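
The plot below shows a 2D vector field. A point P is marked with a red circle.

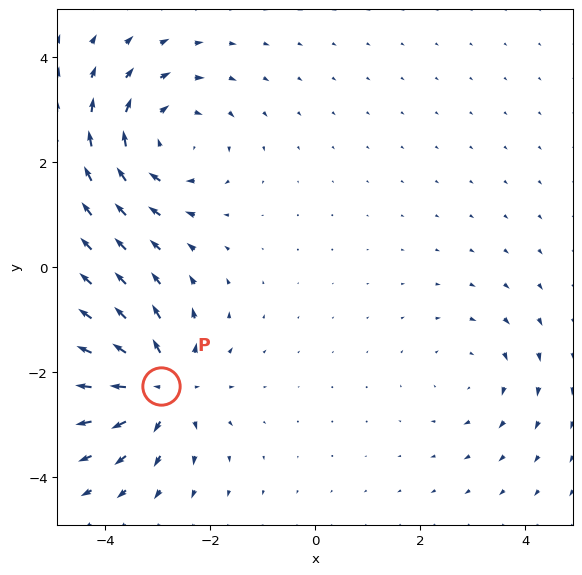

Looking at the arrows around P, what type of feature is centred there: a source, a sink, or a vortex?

source

At P (-2.9, -2.3) the arrows spread outward. Divergence about +6, curl ≈0 — positive divergence with near-zero curl is a source.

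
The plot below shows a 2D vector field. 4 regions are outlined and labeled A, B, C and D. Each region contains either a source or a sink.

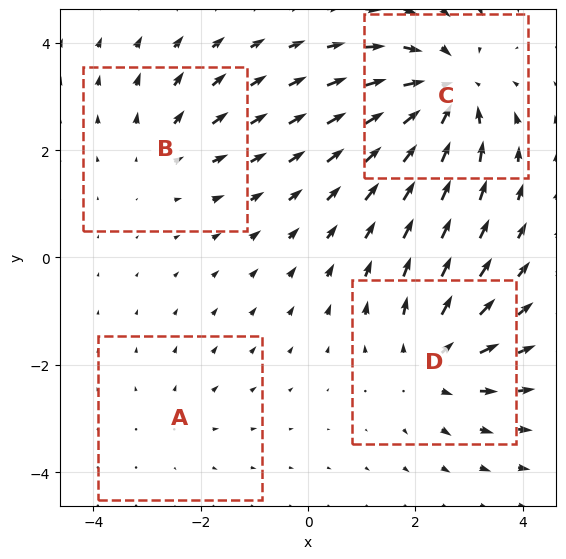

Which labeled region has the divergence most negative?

C

Divergence at each region's feature centre — A: about +2, B: about +3, C: about -6, D: about +5. Region C is most negative.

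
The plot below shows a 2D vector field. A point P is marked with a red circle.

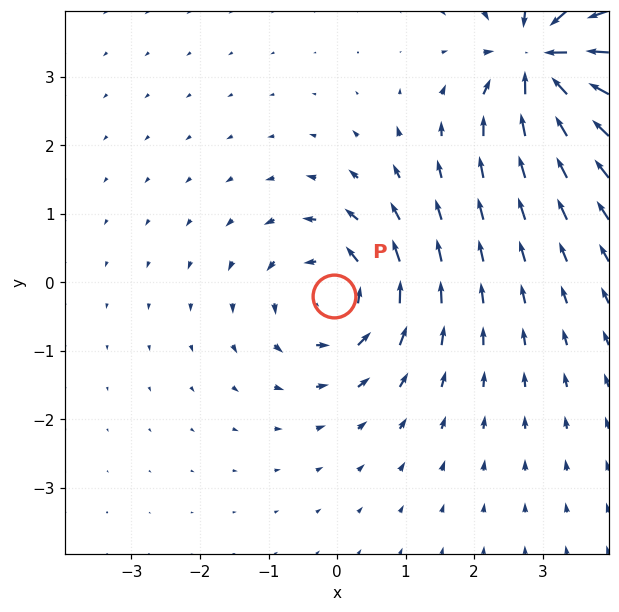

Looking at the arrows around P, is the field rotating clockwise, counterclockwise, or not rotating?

counterclockwise

Near P at (-0.0, -0.2) the arrows circulate counterclockwise. The curl (z-component) there is about +3; positive curl means counterclockwise rotation.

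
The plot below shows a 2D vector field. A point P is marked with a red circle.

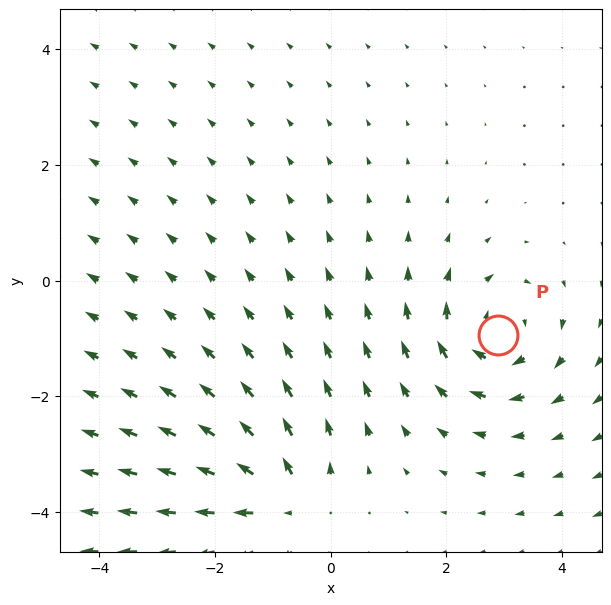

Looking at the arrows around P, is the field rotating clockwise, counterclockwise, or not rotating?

clockwise

Near P at (2.9, -0.9) the arrows circulate clockwise. The curl (z-component) there is about -4; negative curl means clockwise rotation.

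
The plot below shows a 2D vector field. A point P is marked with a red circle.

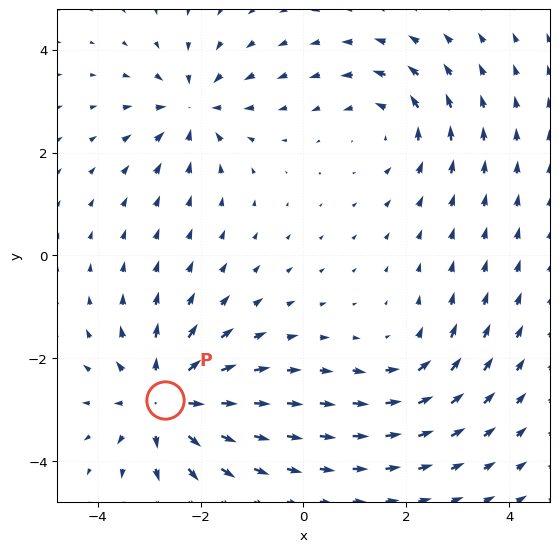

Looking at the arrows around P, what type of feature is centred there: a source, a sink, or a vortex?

At P (-2.7, -2.8) the arrows spread outward. Divergence about +5, curl ≈0 — positive divergence with near-zero curl is a source.

source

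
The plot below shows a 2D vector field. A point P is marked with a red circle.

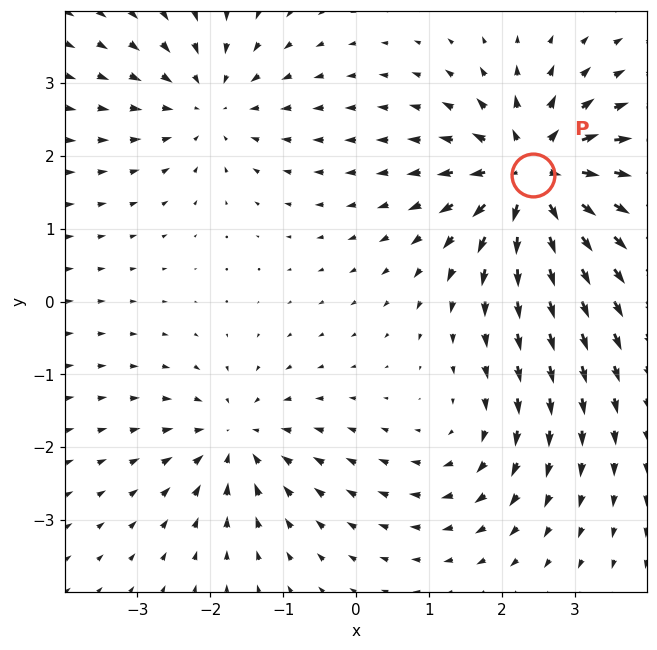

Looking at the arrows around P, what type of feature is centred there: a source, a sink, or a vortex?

source

At P (2.4, 1.7) the arrows spread outward. Divergence about +7, curl ≈0 — positive divergence with near-zero curl is a source.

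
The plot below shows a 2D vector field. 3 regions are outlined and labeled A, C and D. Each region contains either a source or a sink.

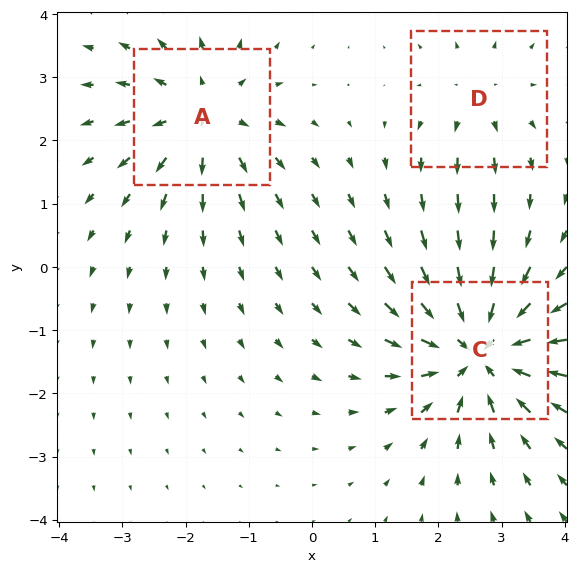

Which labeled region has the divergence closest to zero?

D

Divergence at each region's feature centre — A: about +3, C: about -5, D: about +2. Region D is closest to zero.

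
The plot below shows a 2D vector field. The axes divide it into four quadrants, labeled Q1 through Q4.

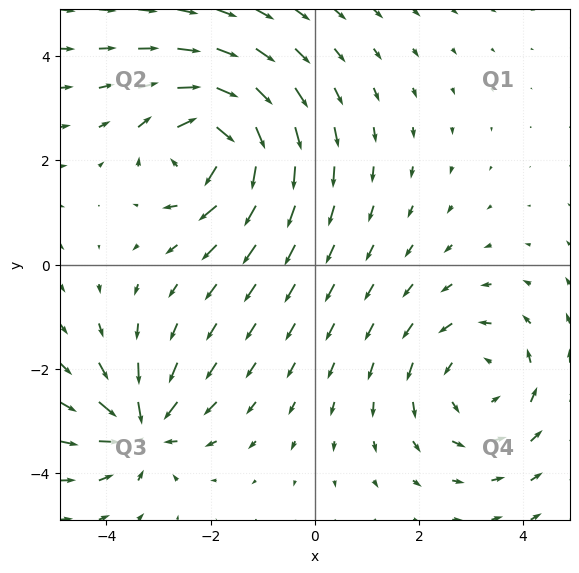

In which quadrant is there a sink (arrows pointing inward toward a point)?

The sink sits at approximately (-3.3, -3.1), which lies in quadrant Q3. The divergence there is about -4, negative as expected for a sink.

Q3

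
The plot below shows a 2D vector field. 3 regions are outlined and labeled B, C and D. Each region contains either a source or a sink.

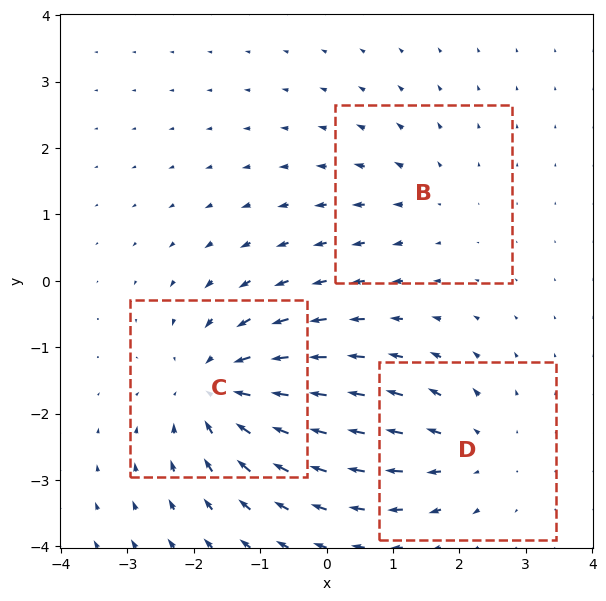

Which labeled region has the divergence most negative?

C

Divergence at each region's feature centre — B: about +2, C: about -5, D: about +3. Region C is most negative.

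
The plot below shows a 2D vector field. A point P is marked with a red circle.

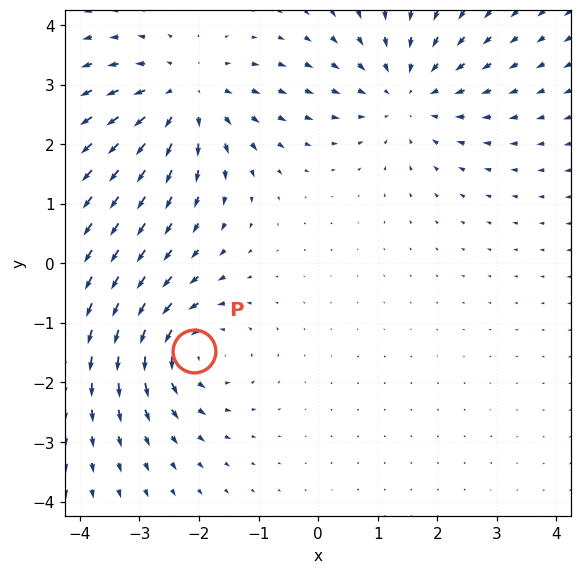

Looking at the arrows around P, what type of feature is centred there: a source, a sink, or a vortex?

vortex

At P (-2.1, -1.5) the arrows circulate counterclockwise. Divergence ≈0, curl about +4 — near-zero divergence with nonzero curl is a vortex.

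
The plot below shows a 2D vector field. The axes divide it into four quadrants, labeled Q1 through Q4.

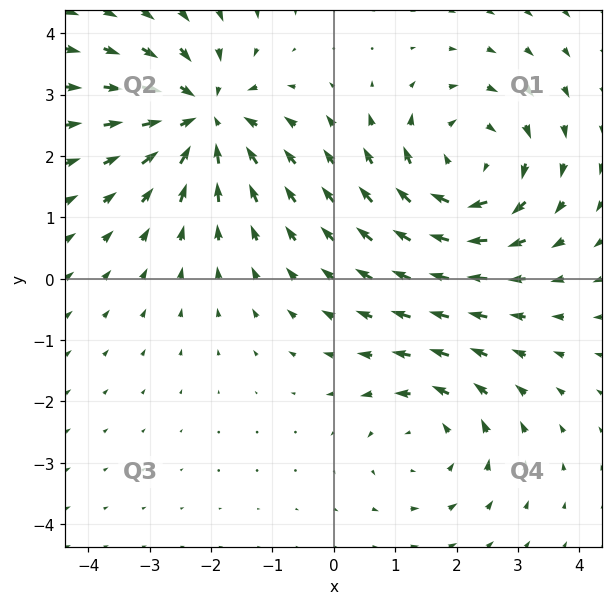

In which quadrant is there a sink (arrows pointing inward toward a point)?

Q2

The sink sits at approximately (-2.1, 2.6), which lies in quadrant Q2. The divergence there is about -4, negative as expected for a sink.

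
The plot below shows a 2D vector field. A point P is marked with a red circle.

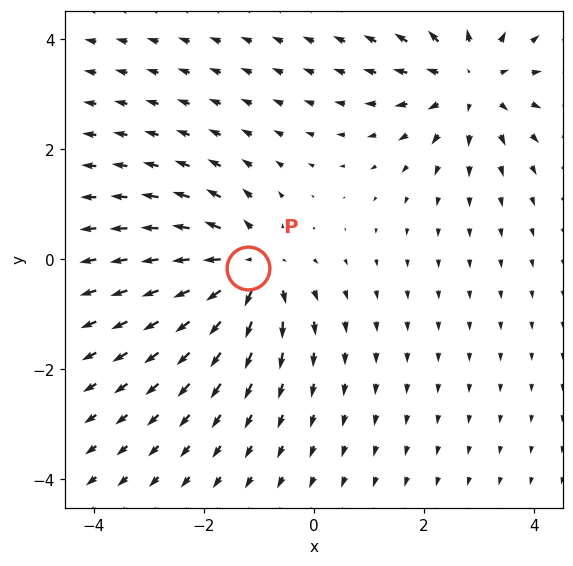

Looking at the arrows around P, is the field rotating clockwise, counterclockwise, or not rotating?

Near P at (-1.2, -0.2) the arrows show no circulation. The curl there is ≈0.

not rotating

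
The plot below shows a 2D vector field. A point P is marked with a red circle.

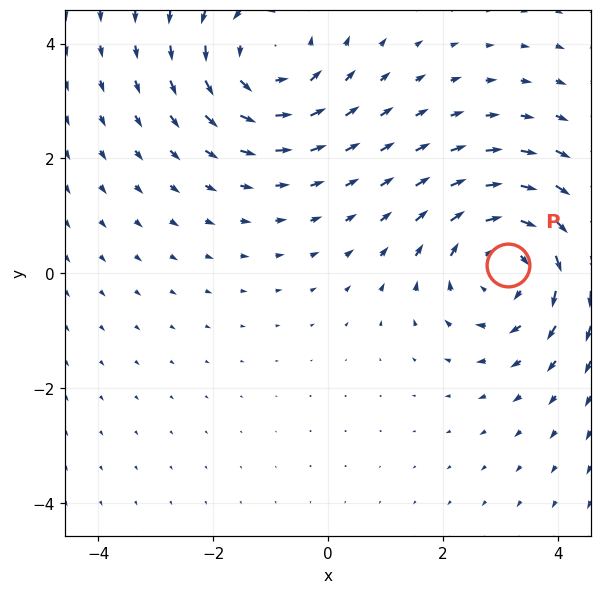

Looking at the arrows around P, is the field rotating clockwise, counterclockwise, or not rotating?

Near P at (3.1, 0.2) the arrows circulate clockwise. The curl (z-component) there is about -4; negative curl means clockwise rotation.

clockwise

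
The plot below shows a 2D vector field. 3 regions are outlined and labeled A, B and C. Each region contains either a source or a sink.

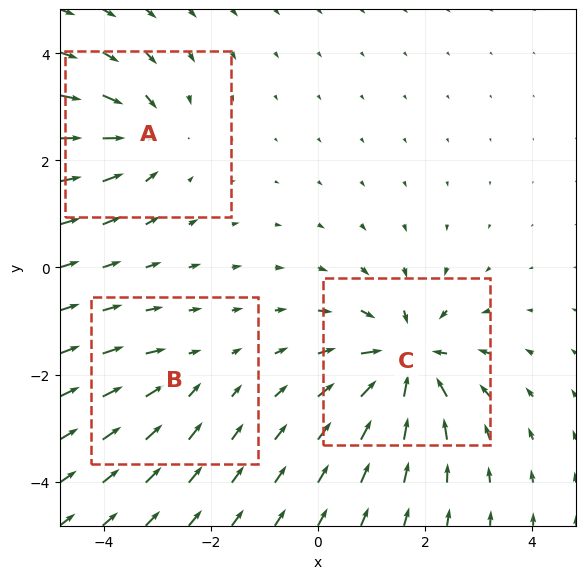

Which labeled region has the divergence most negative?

C

Divergence at each region's feature centre — A: about -4, B: about -2, C: about -6. Region C is most negative.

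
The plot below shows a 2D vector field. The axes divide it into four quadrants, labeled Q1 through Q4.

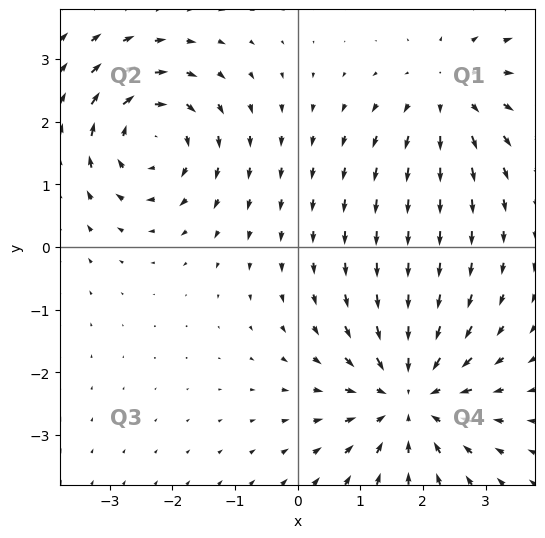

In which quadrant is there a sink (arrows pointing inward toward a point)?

Q4

The sink sits at approximately (1.8, -2.4), which lies in quadrant Q4. The divergence there is about -4, negative as expected for a sink.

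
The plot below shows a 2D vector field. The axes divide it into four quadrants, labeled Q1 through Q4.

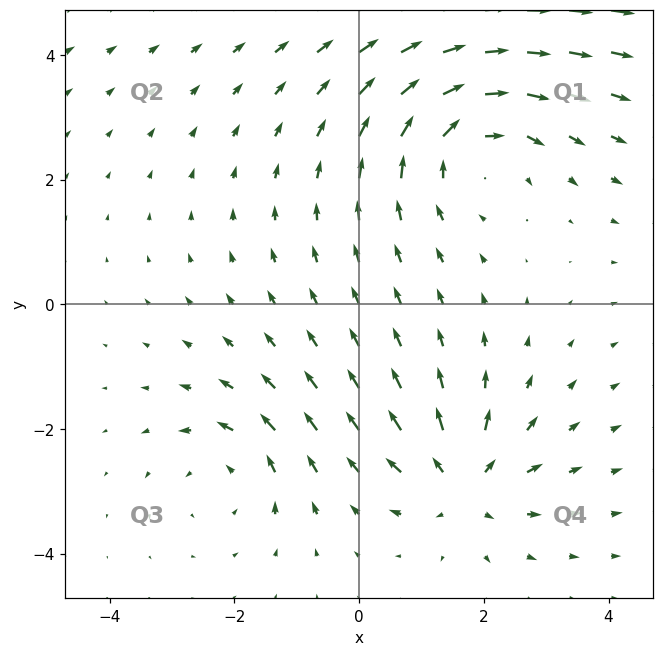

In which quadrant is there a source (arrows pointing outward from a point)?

The source sits at approximately (1.7, -2.9), which lies in quadrant Q4. The divergence there is about +4, positive as expected for a source.

Q4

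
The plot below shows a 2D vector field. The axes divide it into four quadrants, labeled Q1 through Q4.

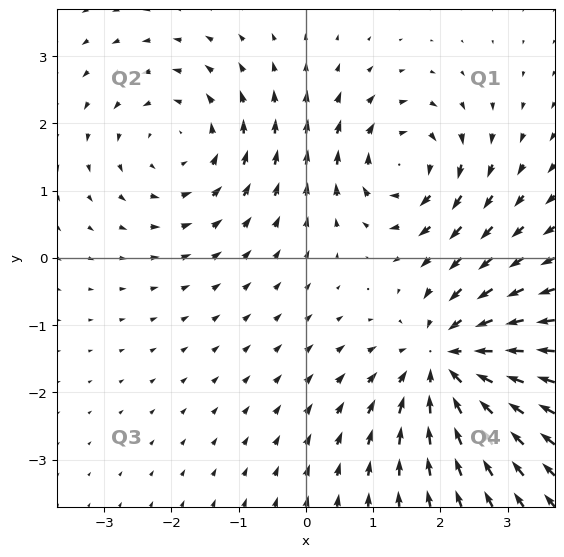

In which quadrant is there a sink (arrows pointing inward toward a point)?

Q4

The sink sits at approximately (2.1, -1.5), which lies in quadrant Q4. The divergence there is about -5, negative as expected for a sink.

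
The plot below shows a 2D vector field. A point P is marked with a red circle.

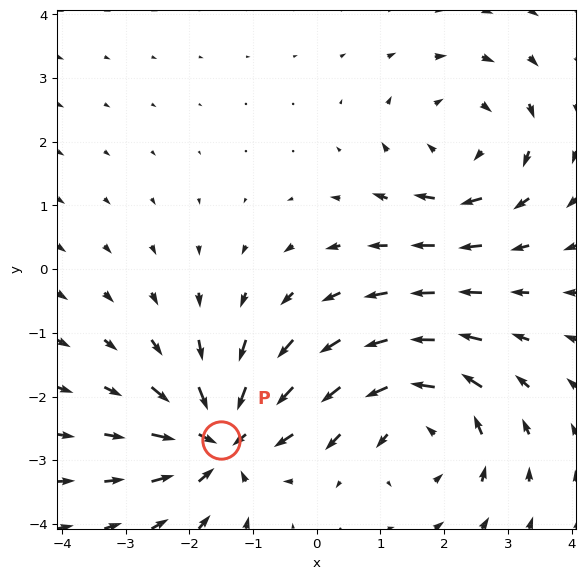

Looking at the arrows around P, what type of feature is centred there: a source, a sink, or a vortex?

sink

At P (-1.5, -2.7) the arrows converge inward. Divergence about -6, curl ≈0 — negative divergence with near-zero curl is a sink.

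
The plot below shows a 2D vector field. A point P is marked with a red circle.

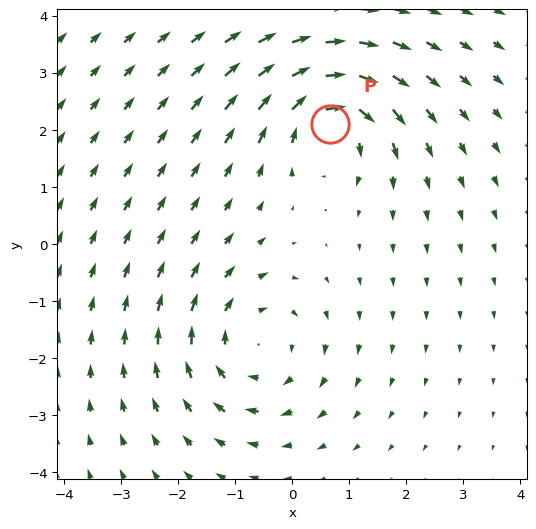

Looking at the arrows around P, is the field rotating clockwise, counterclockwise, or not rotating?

clockwise

Near P at (0.7, 2.1) the arrows circulate clockwise. The curl (z-component) there is about -4; negative curl means clockwise rotation.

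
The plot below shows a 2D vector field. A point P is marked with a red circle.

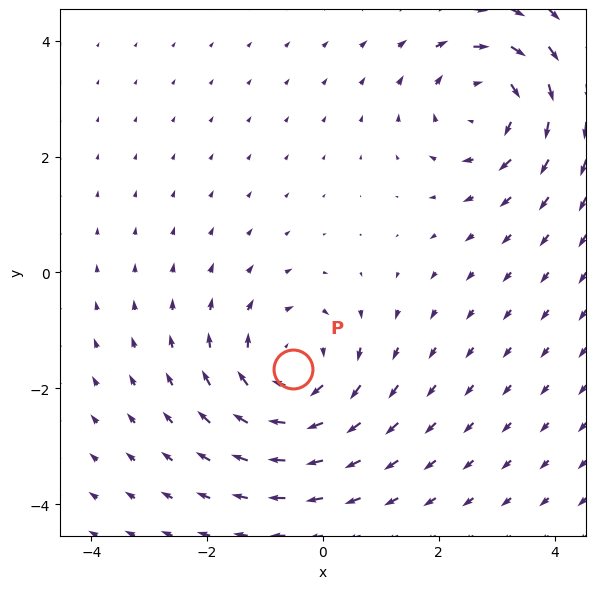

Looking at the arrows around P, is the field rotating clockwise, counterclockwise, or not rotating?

clockwise

Near P at (-0.5, -1.7) the arrows circulate clockwise. The curl (z-component) there is about -4; negative curl means clockwise rotation.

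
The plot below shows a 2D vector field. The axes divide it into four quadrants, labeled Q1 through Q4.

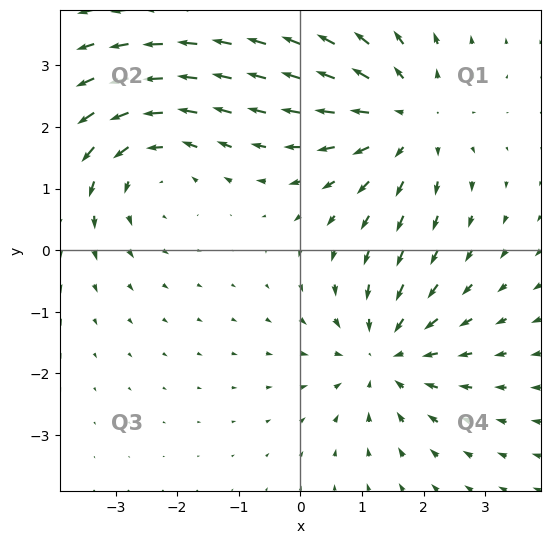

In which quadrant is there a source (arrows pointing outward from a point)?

Q1

The source sits at approximately (1.7, 2.1), which lies in quadrant Q1. The divergence there is about +3, positive as expected for a source.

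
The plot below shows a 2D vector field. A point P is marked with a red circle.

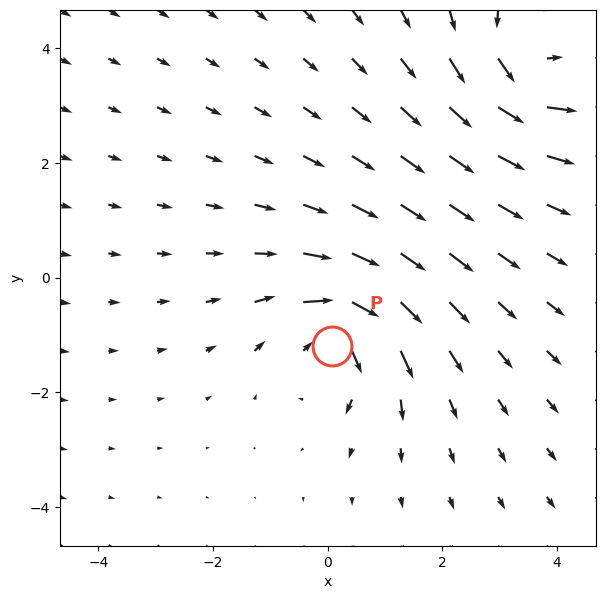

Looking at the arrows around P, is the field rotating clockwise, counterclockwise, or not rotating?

Near P at (0.1, -1.2) the arrows circulate clockwise. The curl (z-component) there is about -5; negative curl means clockwise rotation.

clockwise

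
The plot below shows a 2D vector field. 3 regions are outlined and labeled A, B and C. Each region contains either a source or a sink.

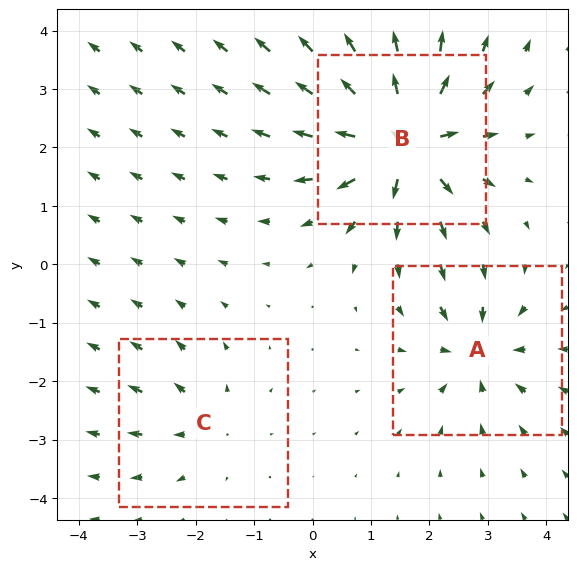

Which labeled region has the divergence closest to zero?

Divergence at each region's feature centre — A: about -4, B: about +7, C: about +2. Region C is closest to zero.

C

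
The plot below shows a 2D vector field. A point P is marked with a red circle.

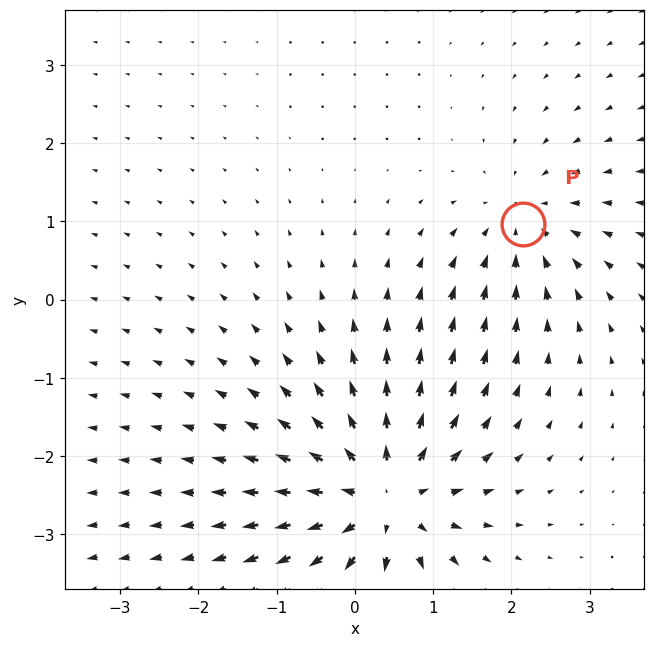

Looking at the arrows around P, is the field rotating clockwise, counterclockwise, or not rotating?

not rotating

Near P at (2.2, 1.0) the arrows show no circulation. The curl there is ≈0.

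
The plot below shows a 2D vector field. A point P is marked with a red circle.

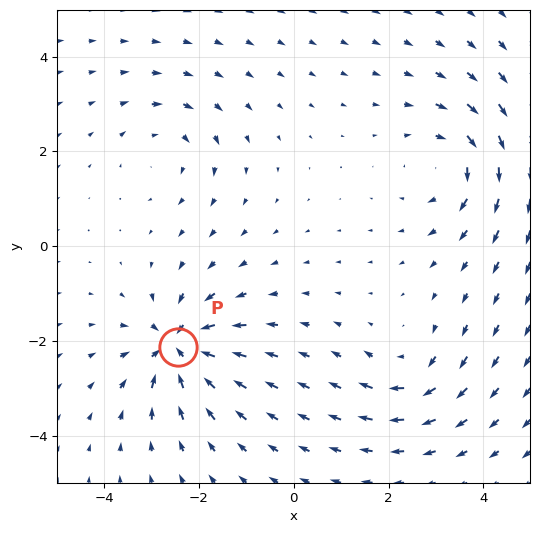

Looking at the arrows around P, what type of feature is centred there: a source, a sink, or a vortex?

At P (-2.4, -2.1) the arrows converge inward. Divergence about -7, curl ≈0 — negative divergence with near-zero curl is a sink.

sink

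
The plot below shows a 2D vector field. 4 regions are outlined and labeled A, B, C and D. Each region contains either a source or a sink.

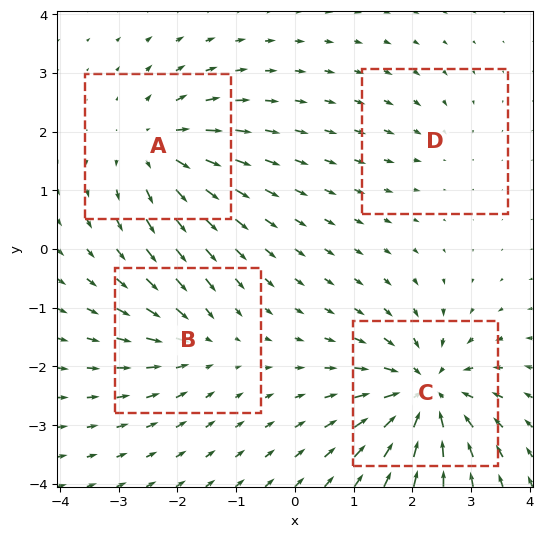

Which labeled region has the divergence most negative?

C

Divergence at each region's feature centre — A: about +6, B: about -4, C: about -8, D: about -2. Region C is most negative.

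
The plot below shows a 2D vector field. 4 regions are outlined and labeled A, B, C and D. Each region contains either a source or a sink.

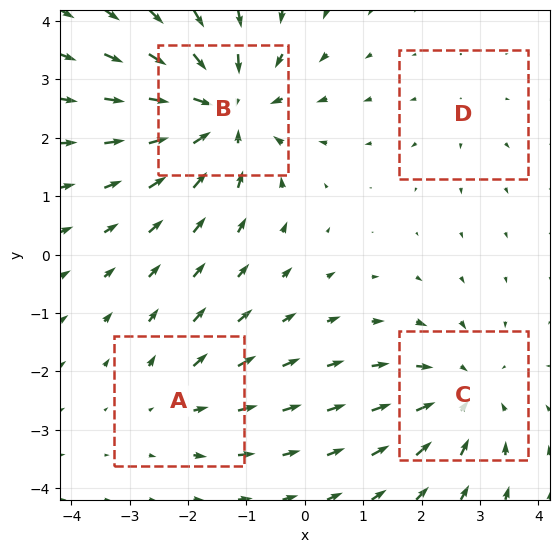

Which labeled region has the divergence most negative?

B

Divergence at each region's feature centre — A: about +3, B: about -6, C: about -4, D: about +2. Region B is most negative.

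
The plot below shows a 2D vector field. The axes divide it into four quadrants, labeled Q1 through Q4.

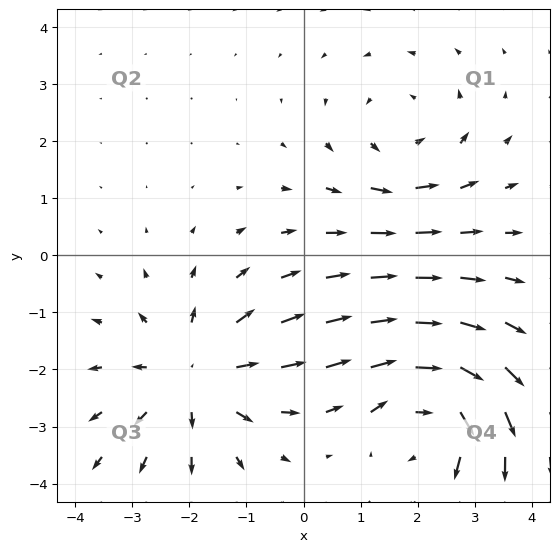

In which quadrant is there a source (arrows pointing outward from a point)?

The source sits at approximately (-1.9, -2.1), which lies in quadrant Q3. The divergence there is about +3, positive as expected for a source.

Q3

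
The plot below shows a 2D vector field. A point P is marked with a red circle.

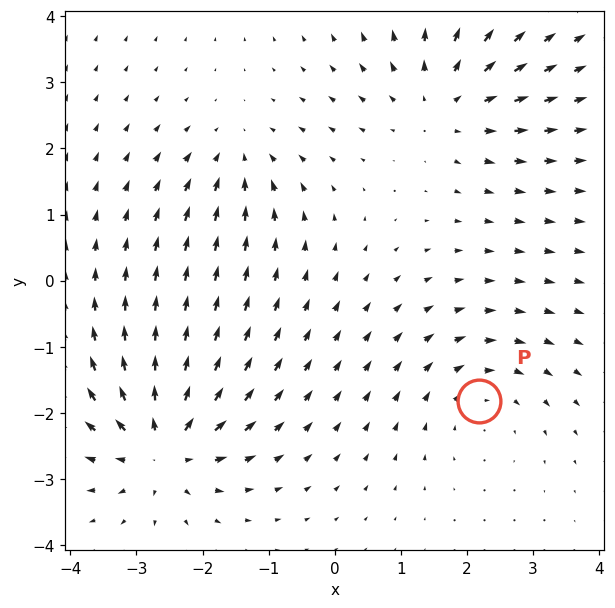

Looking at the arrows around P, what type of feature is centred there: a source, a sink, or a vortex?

vortex

At P (2.2, -1.8) the arrows circulate clockwise. Divergence ≈0, curl about -3 — near-zero divergence with nonzero curl is a vortex.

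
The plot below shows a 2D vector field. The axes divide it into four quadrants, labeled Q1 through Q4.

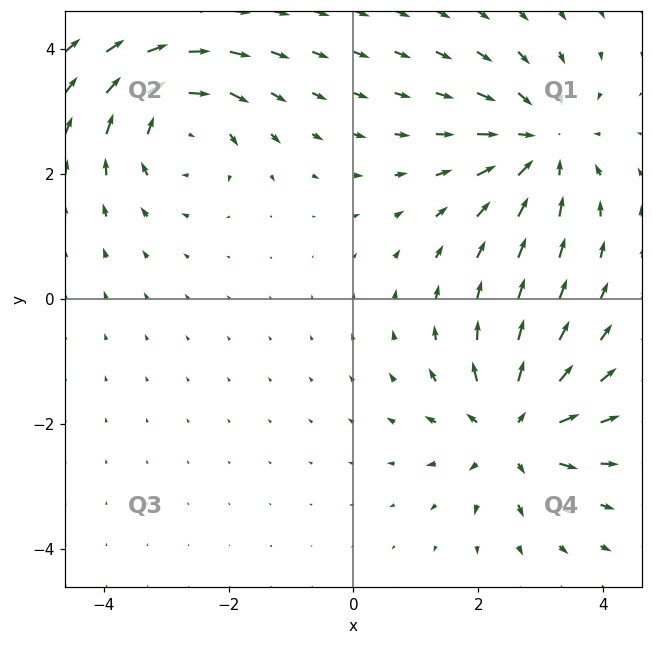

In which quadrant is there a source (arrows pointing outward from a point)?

Q4

The source sits at approximately (2.6, -2.1), which lies in quadrant Q4. The divergence there is about +5, positive as expected for a source.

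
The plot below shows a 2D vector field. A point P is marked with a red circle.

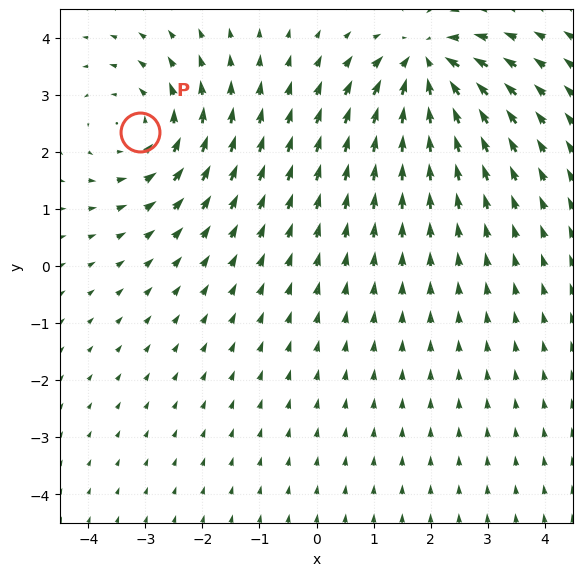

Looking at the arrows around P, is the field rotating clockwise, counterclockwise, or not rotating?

Near P at (-3.1, 2.4) the arrows circulate counterclockwise. The curl (z-component) there is about +3; positive curl means counterclockwise rotation.

counterclockwise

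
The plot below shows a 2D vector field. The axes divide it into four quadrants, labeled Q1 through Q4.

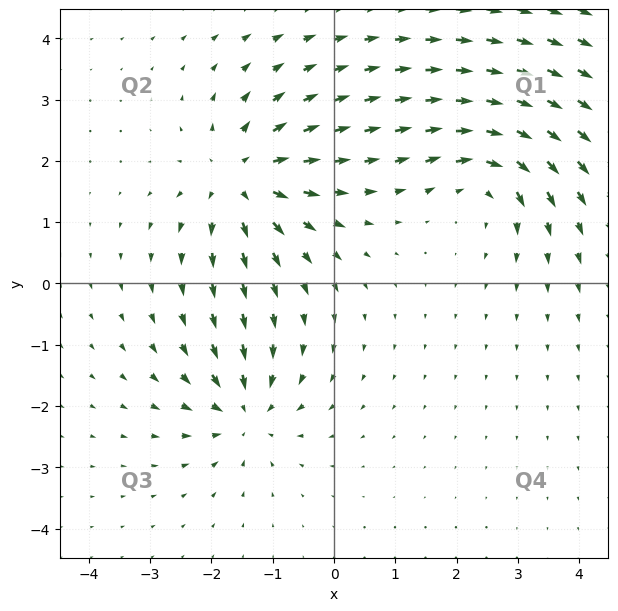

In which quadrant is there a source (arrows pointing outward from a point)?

The source sits at approximately (-1.5, 1.7), which lies in quadrant Q2. The divergence there is about +6, positive as expected for a source.

Q2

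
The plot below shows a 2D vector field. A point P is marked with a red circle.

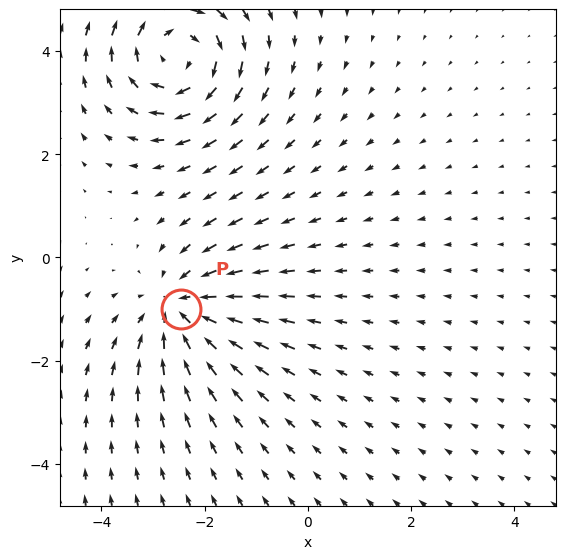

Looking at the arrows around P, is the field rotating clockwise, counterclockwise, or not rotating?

not rotating

Near P at (-2.5, -1.0) the arrows show no circulation. The curl there is ≈0.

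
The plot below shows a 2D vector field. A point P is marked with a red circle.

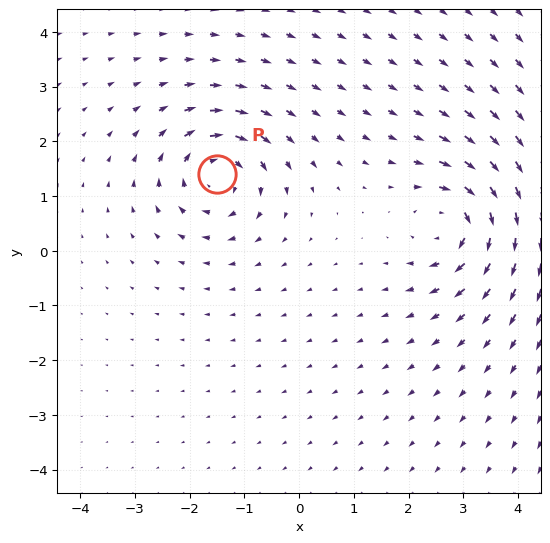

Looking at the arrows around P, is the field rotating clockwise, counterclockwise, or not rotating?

clockwise

Near P at (-1.5, 1.4) the arrows circulate clockwise. The curl (z-component) there is about -6; negative curl means clockwise rotation.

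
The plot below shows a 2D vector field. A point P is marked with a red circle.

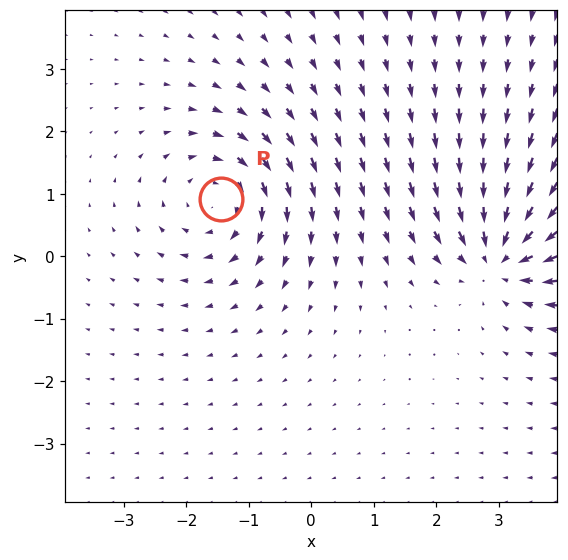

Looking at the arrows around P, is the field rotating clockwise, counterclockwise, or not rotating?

clockwise

Near P at (-1.4, 0.9) the arrows circulate clockwise. The curl (z-component) there is about -4; negative curl means clockwise rotation.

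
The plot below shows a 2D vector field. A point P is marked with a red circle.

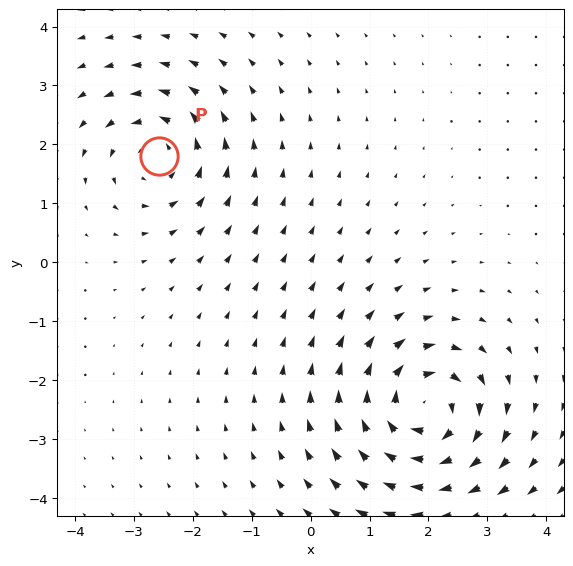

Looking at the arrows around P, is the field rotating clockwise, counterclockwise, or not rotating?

Near P at (-2.6, 1.8) the arrows circulate counterclockwise. The curl (z-component) there is about +4; positive curl means counterclockwise rotation.

counterclockwise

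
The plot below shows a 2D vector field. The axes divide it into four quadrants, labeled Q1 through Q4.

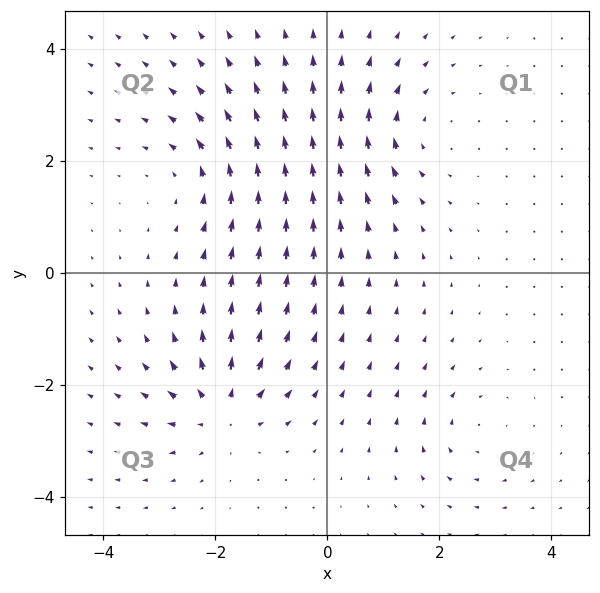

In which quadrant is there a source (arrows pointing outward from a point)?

Q3

The source sits at approximately (-1.9, -2.4), which lies in quadrant Q3. The divergence there is about +6, positive as expected for a source.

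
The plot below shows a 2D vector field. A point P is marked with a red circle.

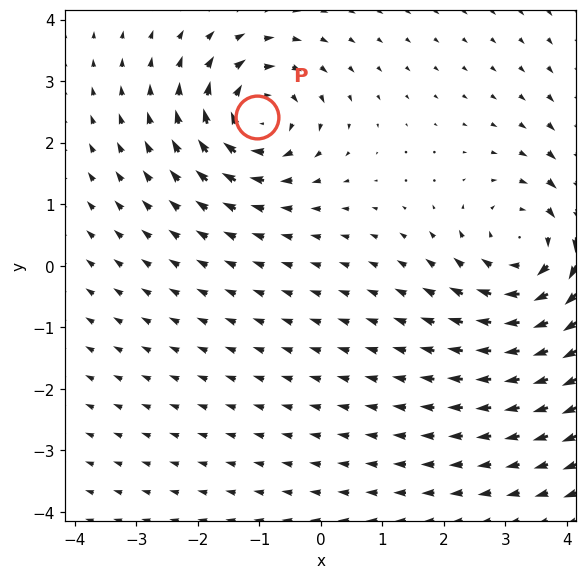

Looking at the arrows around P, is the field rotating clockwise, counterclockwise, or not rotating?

Near P at (-1.0, 2.4) the arrows circulate clockwise. The curl (z-component) there is about -5; negative curl means clockwise rotation.

clockwise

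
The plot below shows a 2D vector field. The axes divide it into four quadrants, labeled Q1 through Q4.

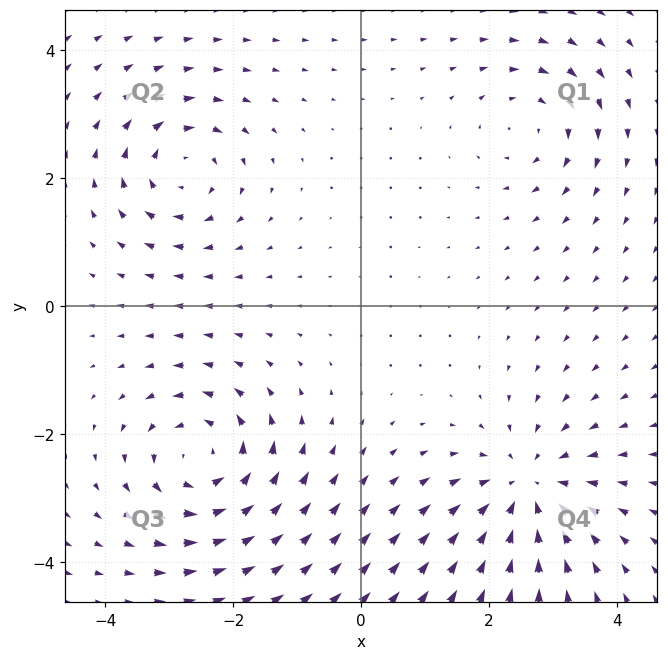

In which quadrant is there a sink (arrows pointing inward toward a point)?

The sink sits at approximately (2.6, -2.8), which lies in quadrant Q4. The divergence there is about -4, negative as expected for a sink.

Q4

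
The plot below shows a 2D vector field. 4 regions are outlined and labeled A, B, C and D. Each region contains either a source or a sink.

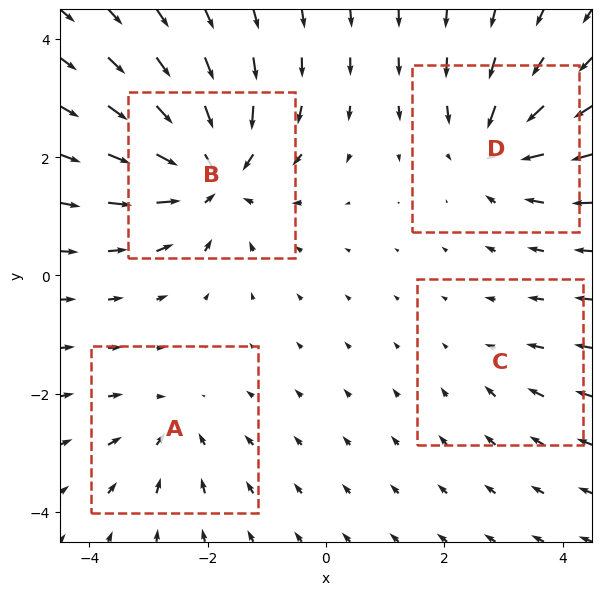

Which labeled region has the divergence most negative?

B

Divergence at each region's feature centre — A: about -4, B: about -8, C: about -2, D: about -5. Region B is most negative.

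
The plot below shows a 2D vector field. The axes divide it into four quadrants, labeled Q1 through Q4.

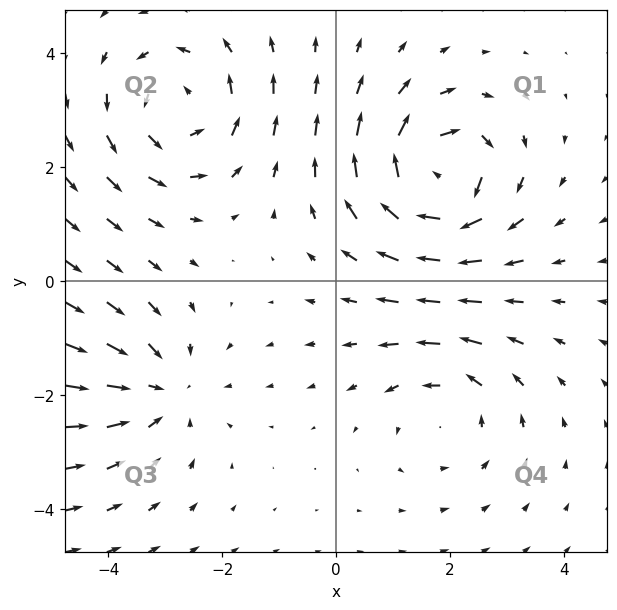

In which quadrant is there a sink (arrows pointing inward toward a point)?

The sink sits at approximately (-3.1, -1.9), which lies in quadrant Q3. The divergence there is about -3, negative as expected for a sink.

Q3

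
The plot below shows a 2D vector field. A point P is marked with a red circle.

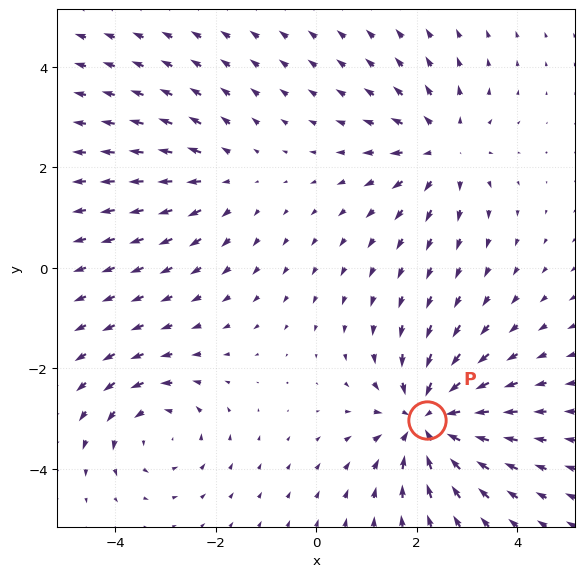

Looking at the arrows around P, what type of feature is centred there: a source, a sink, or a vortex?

At P (2.2, -3.0) the arrows converge inward. Divergence about -5, curl ≈0 — negative divergence with near-zero curl is a sink.

sink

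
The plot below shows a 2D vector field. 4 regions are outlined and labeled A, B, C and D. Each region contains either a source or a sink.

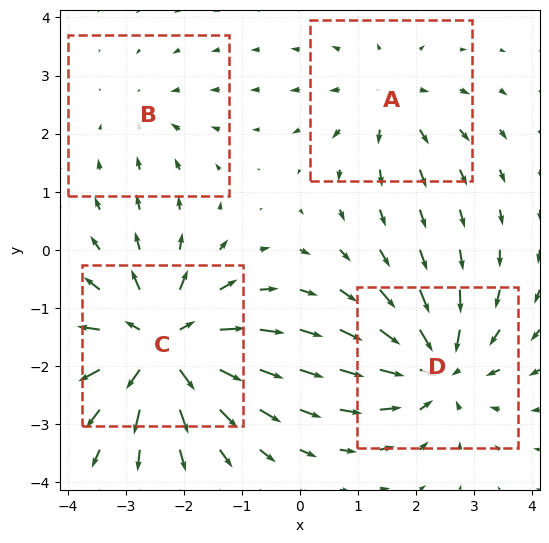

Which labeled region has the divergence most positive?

Divergence at each region's feature centre — A: about +3, B: about -2, C: about +7, D: about -6. Region C is most positive.

C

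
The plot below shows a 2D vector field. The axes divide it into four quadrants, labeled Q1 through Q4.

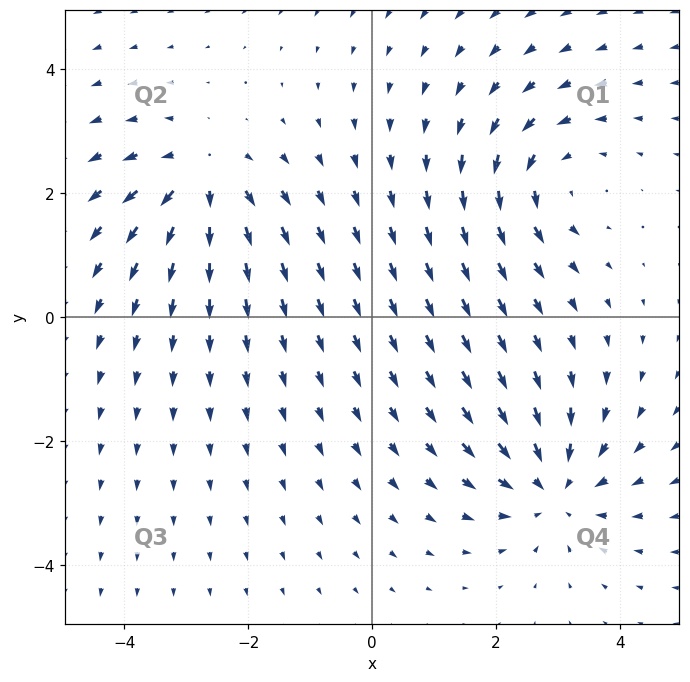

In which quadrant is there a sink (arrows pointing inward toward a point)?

The sink sits at approximately (2.9, -2.7), which lies in quadrant Q4. The divergence there is about -4, negative as expected for a sink.

Q4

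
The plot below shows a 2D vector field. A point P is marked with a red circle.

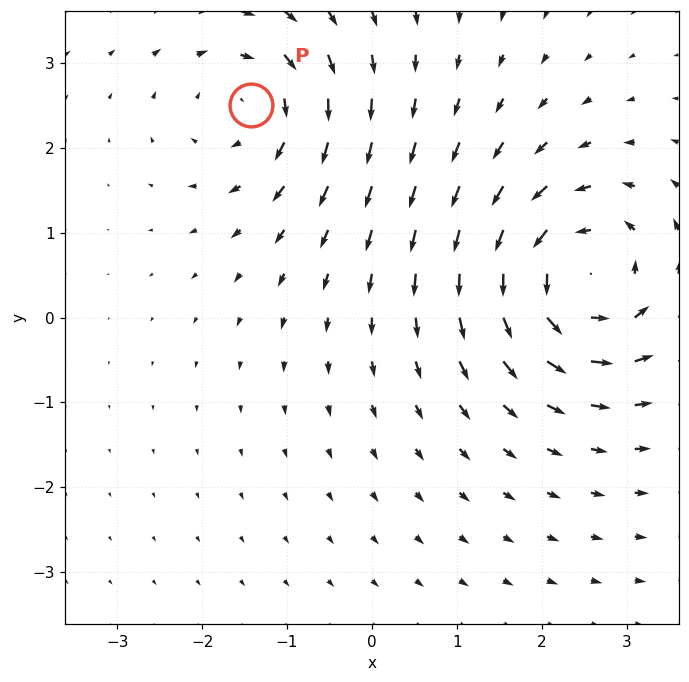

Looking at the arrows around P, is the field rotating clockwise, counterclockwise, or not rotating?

clockwise

Near P at (-1.4, 2.5) the arrows circulate clockwise. The curl (z-component) there is about -4; negative curl means clockwise rotation.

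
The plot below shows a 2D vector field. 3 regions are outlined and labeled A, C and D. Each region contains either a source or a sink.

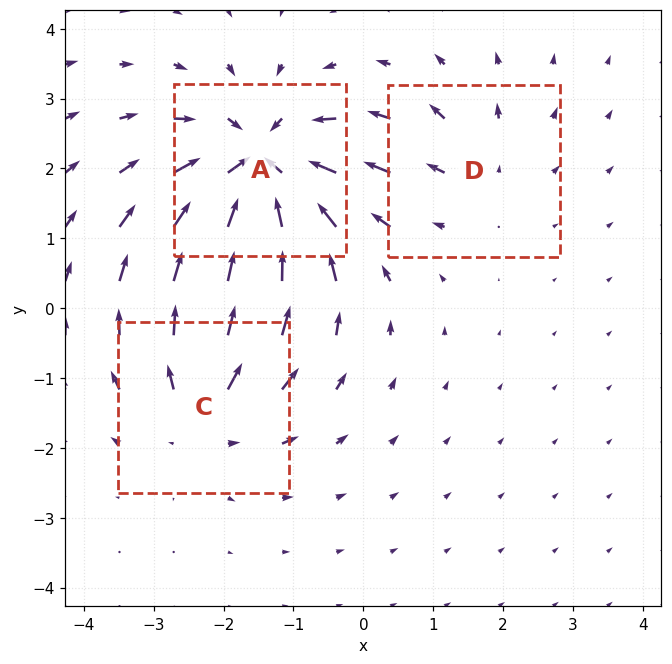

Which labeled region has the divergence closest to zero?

D

Divergence at each region's feature centre — A: about -5, C: about +3, D: about +2. Region D is closest to zero.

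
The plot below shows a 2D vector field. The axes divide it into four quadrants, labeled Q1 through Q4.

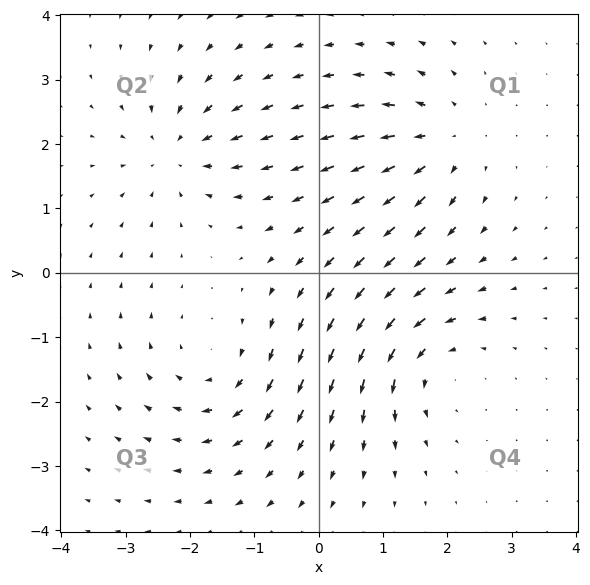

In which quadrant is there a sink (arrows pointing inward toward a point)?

The sink sits at approximately (-2.2, 1.9), which lies in quadrant Q2. The divergence there is about -4, negative as expected for a sink.

Q2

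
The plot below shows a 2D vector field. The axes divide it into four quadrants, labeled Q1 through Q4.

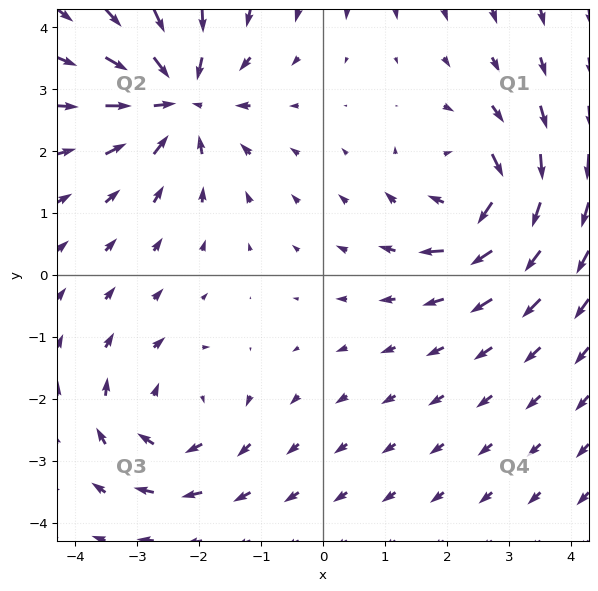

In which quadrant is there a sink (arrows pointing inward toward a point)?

The sink sits at approximately (-2.3, 2.8), which lies in quadrant Q2. The divergence there is about -5, negative as expected for a sink.

Q2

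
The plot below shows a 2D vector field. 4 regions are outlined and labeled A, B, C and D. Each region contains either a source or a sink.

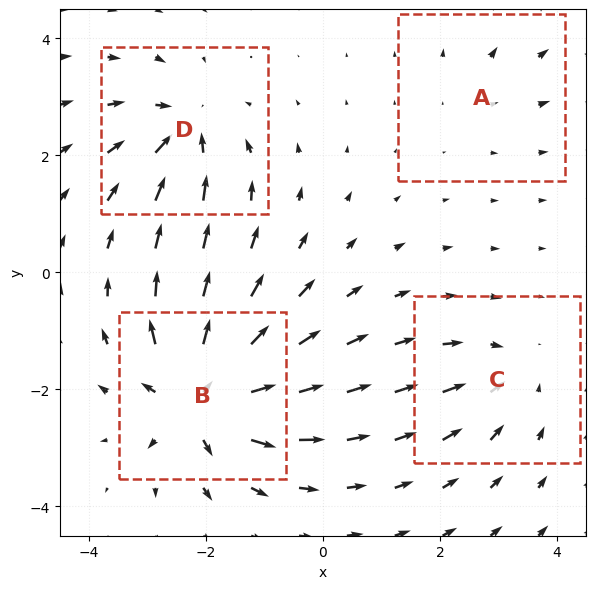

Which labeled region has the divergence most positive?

B

Divergence at each region's feature centre — A: about +2, B: about +9, C: about -4, D: about -6. Region B is most positive.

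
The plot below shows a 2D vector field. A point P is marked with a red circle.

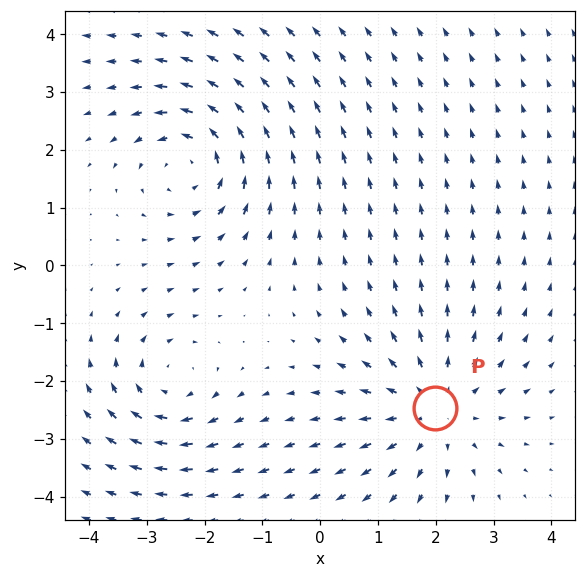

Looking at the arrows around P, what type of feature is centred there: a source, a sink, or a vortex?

source

At P (2.0, -2.5) the arrows spread outward. Divergence about +3, curl ≈0 — positive divergence with near-zero curl is a source.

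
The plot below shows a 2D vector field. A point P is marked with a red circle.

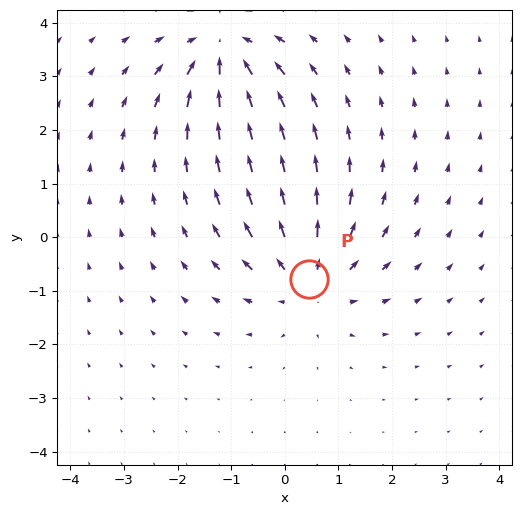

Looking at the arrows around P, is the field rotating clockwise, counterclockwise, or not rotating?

not rotating

Near P at (0.4, -0.8) the arrows show no circulation. The curl there is ≈0.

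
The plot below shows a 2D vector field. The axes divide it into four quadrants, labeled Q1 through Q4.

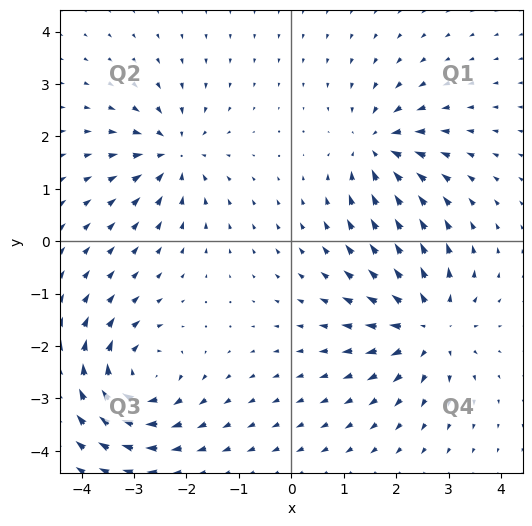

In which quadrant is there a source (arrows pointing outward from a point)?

Q4

The source sits at approximately (2.6, -1.6), which lies in quadrant Q4. The divergence there is about +6, positive as expected for a source.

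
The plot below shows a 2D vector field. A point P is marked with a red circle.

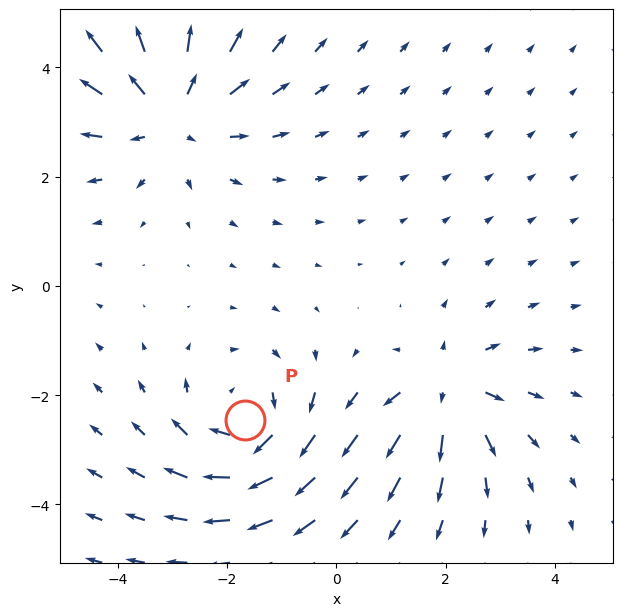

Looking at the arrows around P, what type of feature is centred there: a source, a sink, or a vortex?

vortex

At P (-1.7, -2.4) the arrows circulate clockwise. Divergence ≈0, curl about -4 — near-zero divergence with nonzero curl is a vortex.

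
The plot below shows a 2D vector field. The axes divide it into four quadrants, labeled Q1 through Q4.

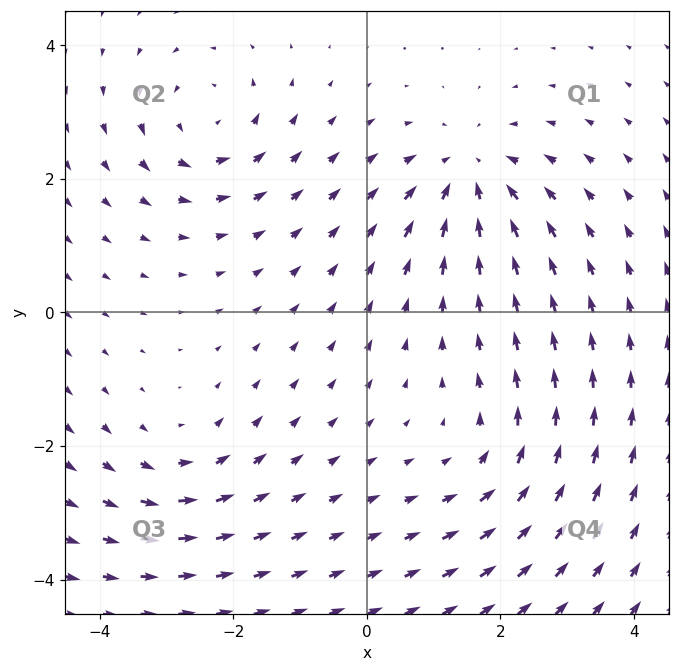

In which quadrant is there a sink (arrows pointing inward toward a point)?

The sink sits at approximately (1.5, 2.1), which lies in quadrant Q1. The divergence there is about -4, negative as expected for a sink.

Q1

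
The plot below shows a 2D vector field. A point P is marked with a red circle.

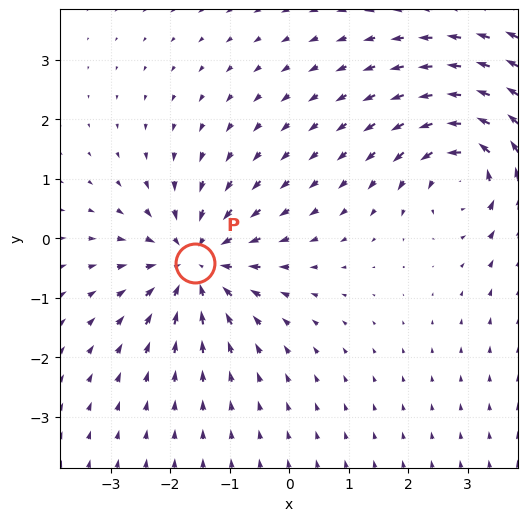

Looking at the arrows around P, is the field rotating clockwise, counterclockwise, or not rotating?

not rotating

Near P at (-1.6, -0.4) the arrows show no circulation. The curl there is ≈0.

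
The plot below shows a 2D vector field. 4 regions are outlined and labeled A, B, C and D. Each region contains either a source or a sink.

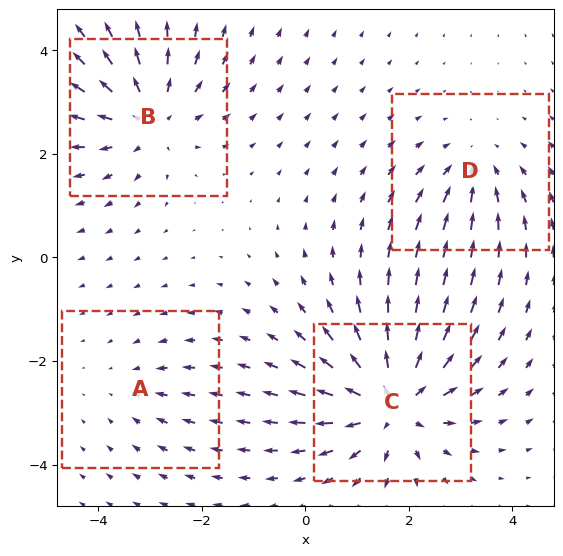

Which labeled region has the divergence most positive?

Divergence at each region's feature centre — A: about -2, B: about +5, C: about +6, D: about -3. Region C is most positive.

C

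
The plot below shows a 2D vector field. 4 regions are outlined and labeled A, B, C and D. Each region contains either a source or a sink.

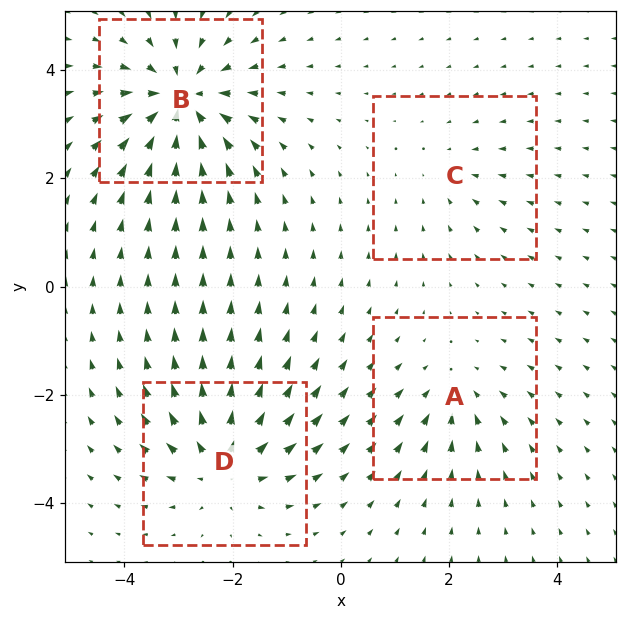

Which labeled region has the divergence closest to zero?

Divergence at each region's feature centre — A: about -3, B: about -7, C: about -2, D: about +5. Region C is closest to zero.

C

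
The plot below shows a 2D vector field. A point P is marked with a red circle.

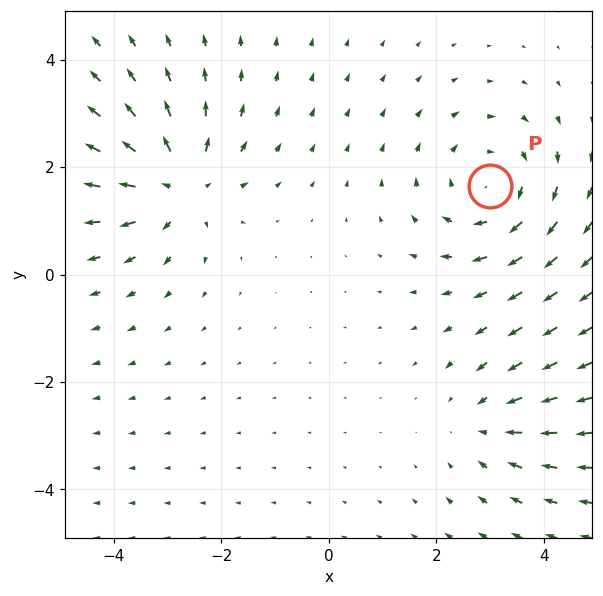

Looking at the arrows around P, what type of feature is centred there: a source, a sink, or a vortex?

At P (3.0, 1.6) the arrows circulate clockwise. Divergence ≈0, curl about -4 — near-zero divergence with nonzero curl is a vortex.

vortex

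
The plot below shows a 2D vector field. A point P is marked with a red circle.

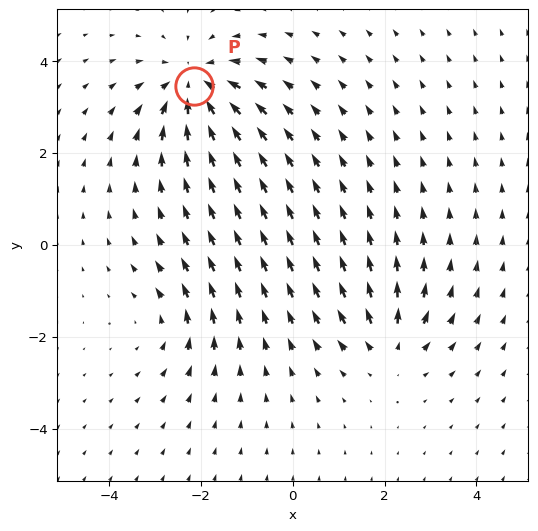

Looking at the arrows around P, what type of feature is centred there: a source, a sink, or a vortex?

sink

At P (-2.2, 3.5) the arrows converge inward. Divergence about -4, curl ≈0 — negative divergence with near-zero curl is a sink.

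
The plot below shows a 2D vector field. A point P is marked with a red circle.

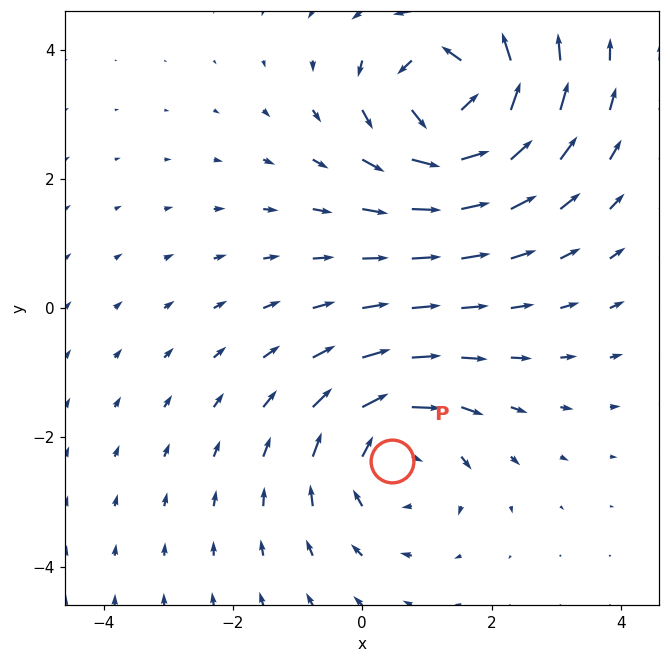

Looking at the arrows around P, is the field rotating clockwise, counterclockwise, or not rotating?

Near P at (0.5, -2.4) the arrows circulate clockwise. The curl (z-component) there is about -2; negative curl means clockwise rotation.

clockwise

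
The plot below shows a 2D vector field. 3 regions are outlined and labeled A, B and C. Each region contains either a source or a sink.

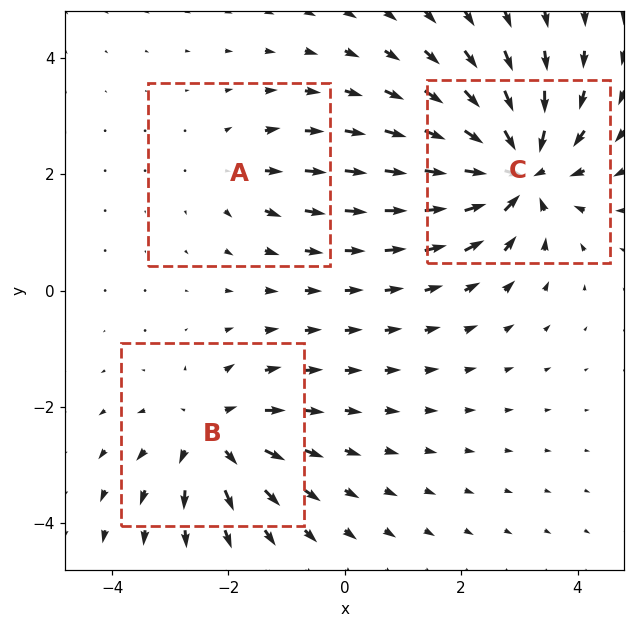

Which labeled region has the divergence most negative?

Divergence at each region's feature centre — A: about +2, B: about +4, C: about -6. Region C is most negative.

C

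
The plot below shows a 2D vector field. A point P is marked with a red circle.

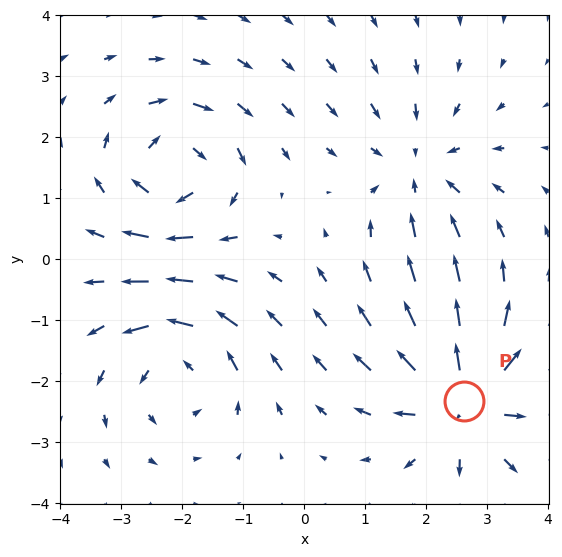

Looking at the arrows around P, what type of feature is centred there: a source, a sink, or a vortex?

source

At P (2.6, -2.3) the arrows spread outward. Divergence about +7, curl ≈0 — positive divergence with near-zero curl is a source.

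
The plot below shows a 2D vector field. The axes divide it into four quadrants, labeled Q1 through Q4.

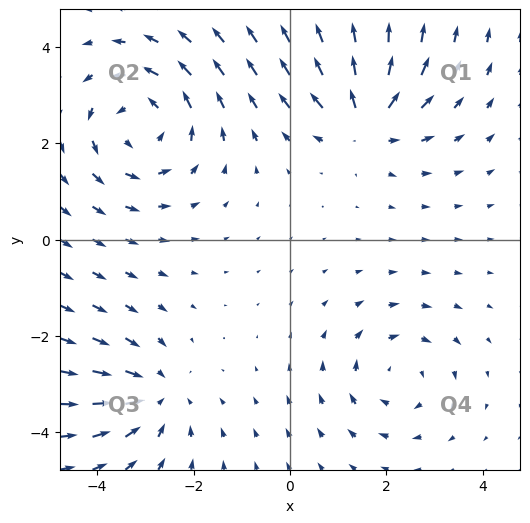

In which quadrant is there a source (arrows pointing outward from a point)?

Q1

The source sits at approximately (1.6, 2.5), which lies in quadrant Q1. The divergence there is about +4, positive as expected for a source.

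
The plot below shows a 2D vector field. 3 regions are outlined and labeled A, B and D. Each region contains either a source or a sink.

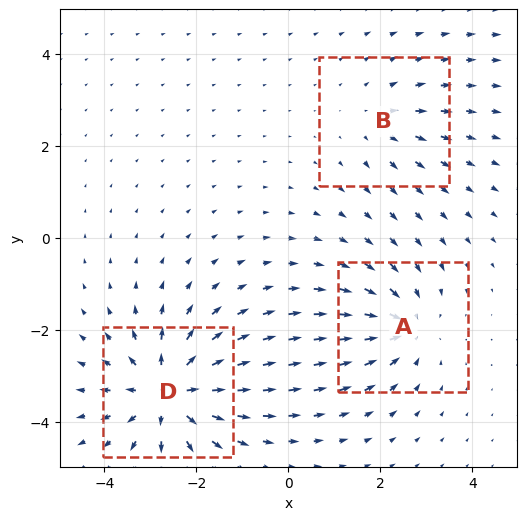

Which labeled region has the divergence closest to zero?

B

Divergence at each region's feature centre — A: about -3, B: about +2, D: about +5. Region B is closest to zero.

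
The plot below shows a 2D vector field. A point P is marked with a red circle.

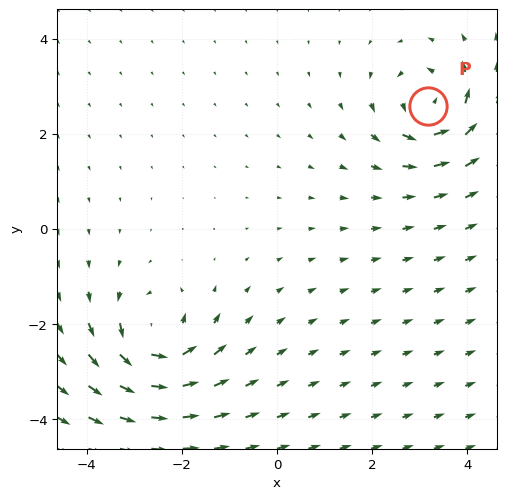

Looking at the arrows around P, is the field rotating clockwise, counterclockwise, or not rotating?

Near P at (3.2, 2.6) the arrows circulate counterclockwise. The curl (z-component) there is about +6; positive curl means counterclockwise rotation.

counterclockwise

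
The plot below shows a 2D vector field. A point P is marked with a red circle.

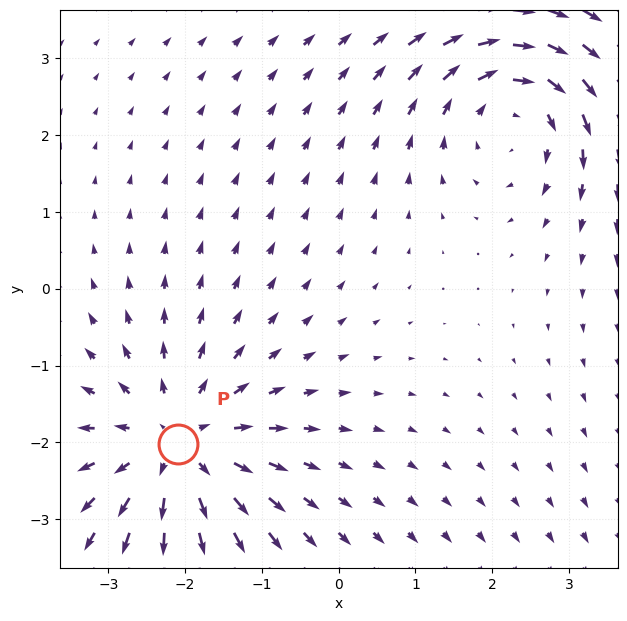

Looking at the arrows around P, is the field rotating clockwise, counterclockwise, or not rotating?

Near P at (-2.1, -2.0) the arrows show no circulation. The curl there is ≈0.

not rotating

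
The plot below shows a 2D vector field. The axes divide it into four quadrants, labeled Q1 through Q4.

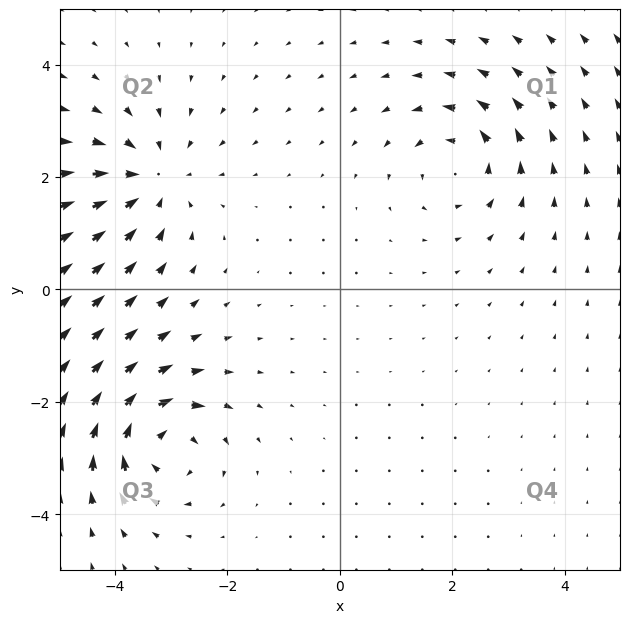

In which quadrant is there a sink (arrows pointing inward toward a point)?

The sink sits at approximately (-3.3, 1.9), which lies in quadrant Q2. The divergence there is about -4, negative as expected for a sink.

Q2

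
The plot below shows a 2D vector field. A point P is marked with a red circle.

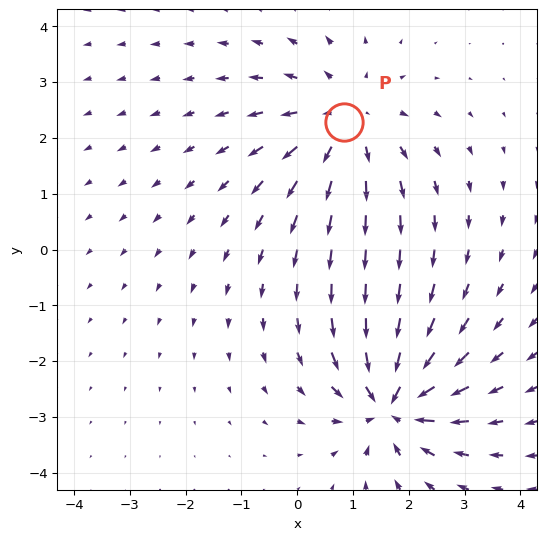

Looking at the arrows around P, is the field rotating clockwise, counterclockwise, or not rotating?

not rotating

Near P at (0.8, 2.3) the arrows show no circulation. The curl there is ≈0.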